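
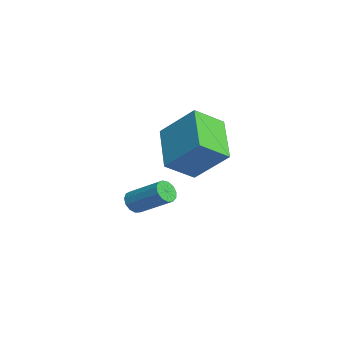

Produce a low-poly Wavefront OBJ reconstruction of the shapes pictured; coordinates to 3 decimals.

v 4.047 1.398 0.791
v 2.346 1.477 1.762
v 3.678 2.47 0.058
v 1.978 2.549 1.029
v 4.782 2.471 1.991
v 3.082 2.55 2.962
v 4.414 3.543 1.258
v 2.713 3.622 2.229
v 0.579 0.788 -2.337
v 0.756 0.991 -2.77
v 1.599 2.035 -1.936
v 1.421 1.832 -1.503
v 0.516 1.134 -2.706
v 1.358 2.178 -1.872
v 0.295 1.167 -2.525
v 1.137 2.212 -1.691
v 0.164 1.08 -2.285
v 1.007 2.125 -1.45
v 0.165 0.9 -2.061
v 1.008 1.945 -1.226
v 0.298 0.685 -1.924
v 1.14 1.729 -1.09
v 0.519 0.502 -1.919
v 1.362 1.546 -1.085
v 0.76 0.41 -2.047
v 1.602 1.454 -1.212
v 0.943 0.438 -2.267
v 1.785 1.482 -1.432
v 1.01 0.577 -2.509
v 1.853 1.621 -1.674
v 0.941 0.783 -2.697
v 1.783 1.827 -1.862
f 2 4 1
f 5 2 1
f 1 4 3
f 3 5 1
f 2 8 4
f 6 2 5
f 6 8 2
f 4 8 3
f 7 5 3
f 3 8 7
f 7 6 5
f 8 6 7
f 10 9 13
f 10 13 11
f 11 13 14
f 11 14 12
f 13 9 15
f 13 15 14
f 14 15 16
f 14 16 12
f 15 9 17
f 15 17 16
f 16 17 18
f 16 18 12
f 17 9 19
f 17 19 18
f 18 19 20
f 18 20 12
f 19 9 21
f 19 21 20
f 20 21 22
f 20 22 12
f 21 9 23
f 21 23 22
f 22 23 24
f 22 24 12
f 23 9 25
f 23 25 24
f 24 25 26
f 24 26 12
f 25 9 27
f 25 27 26
f 26 27 28
f 26 28 12
f 27 9 29
f 27 29 28
f 28 29 30
f 28 30 12
f 29 9 31
f 29 31 30
f 30 31 32
f 30 32 12
f 31 9 10
f 31 10 32
f 32 10 11
f 32 11 12



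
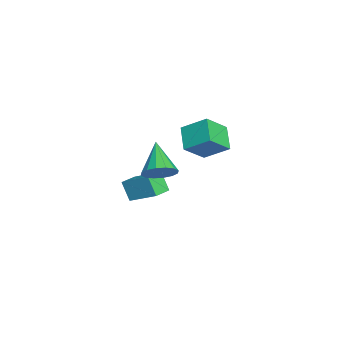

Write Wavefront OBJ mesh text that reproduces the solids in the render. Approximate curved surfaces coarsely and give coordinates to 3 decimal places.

v -4.181 -0.501 0.015
v -3.782 0.824 0.951
v -2.849 -0.352 -0.763
v -2.45 0.973 0.172
v -3.39 -1.553 1.168
v -2.991 -0.228 2.103
v -2.058 -1.404 0.389
v -1.659 -0.079 1.325
v -0.665 -4.146 -2.561
v -1.19 -4.558 -1.516
v -1.537 -3.501 -2.745
v -2.062 -3.913 -1.7
v 0.142 -2.787 -1.62
v -0.383 -3.199 -0.575
v -0.73 -2.142 -1.804
v -1.255 -2.554 -0.759
v 3.626 -2.571 2.484
v 4.119 -2.266 3.198
v 2.054 -2.769 3.656
v 3.927 -1.875 3.005
v 3.653 -1.671 2.673
v 3.373 -1.709 2.29
v 3.16 -1.977 1.959
v 3.072 -2.405 1.769
v 3.133 -2.877 1.771
v 3.325 -3.268 1.964
v 3.599 -3.472 2.296
v 3.879 -3.434 2.679
v 4.092 -3.166 3.01
v 4.18 -2.738 3.2
f 2 4 1
f 5 2 1
f 1 4 3
f 3 5 1
f 2 8 4
f 6 2 5
f 6 8 2
f 4 8 3
f 7 5 3
f 3 8 7
f 7 6 5
f 8 6 7
f 10 12 9
f 13 10 9
f 9 12 11
f 11 13 9
f 10 16 12
f 14 10 13
f 14 16 10
f 12 16 11
f 15 13 11
f 11 16 15
f 15 14 13
f 16 14 15
f 18 17 20
f 18 20 19
f 20 17 21
f 20 21 19
f 21 17 22
f 21 22 19
f 22 17 23
f 22 23 19
f 23 17 24
f 23 24 19
f 24 17 25
f 24 25 19
f 25 17 26
f 25 26 19
f 26 17 27
f 26 27 19
f 27 17 28
f 27 28 19
f 28 17 29
f 28 29 19
f 29 17 30
f 29 30 19
f 30 17 18
f 30 18 19



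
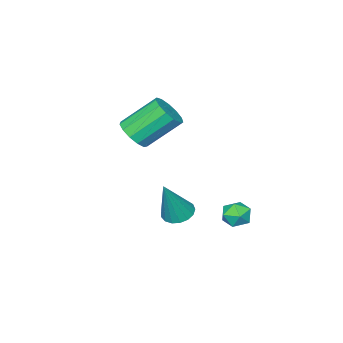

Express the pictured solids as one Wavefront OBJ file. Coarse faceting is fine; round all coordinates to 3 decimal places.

v 2.88 2.434 -1.862
v 3.453 2.675 -2.136
v 3.72 2.486 -0.058
v 3.283 2.943 -2.064
v 3.019 3.094 -1.946
v 2.724 3.093 -1.808
v 2.465 2.942 -1.683
v 2.301 2.674 -1.599
v 2.269 2.351 -1.575
v 2.377 2.047 -1.616
v 2.601 1.831 -1.714
v 2.888 1.754 -1.846
v 3.174 1.832 -1.981
v 3.392 2.048 -2.089
v 3.493 2.352 -2.145
v -0.519 3.057 -3.255
v -0.003 3.514 -3.337
v 0.203 2.326 -2.803
v 0.719 2.783 -2.885
v 0.217 2.905 -2.421
v -0.229 3.357 -2.7
v 0.429 2.483 -3.44
v -0.017 2.935 -3.719
v 0.582 3.16 -3.452
v 0.452 3.42 -2.822
v -0.252 2.42 -3.318
v -0.382 2.68 -2.688
v 2.213 -0.607 0.918
v 2.618 -0.949 1.518
v 1.511 -0.074 2.762
v 1.107 0.267 2.162
v 2.826 -0.559 1.43
v 1.72 0.316 2.673
v 2.84 -0.185 1.179
v 1.734 0.69 2.422
v 2.655 0.055 0.846
v 1.549 0.93 2.089
v 2.33 0.085 0.535
v 1.224 0.96 1.778
v 1.967 -0.105 0.346
v 0.861 0.77 1.59
v 1.683 -0.455 0.339
v 0.577 0.42 1.582
v 1.567 -0.853 0.516
v 0.461 0.022 1.759
v 1.656 -1.173 0.82
v 0.55 -0.298 2.064
v 1.922 -1.314 1.156
v 0.816 -0.439 2.399
v 2.28 -1.23 1.416
v 1.174 -0.355 2.659
f 2 1 4
f 2 4 3
f 4 1 5
f 4 5 3
f 5 1 6
f 5 6 3
f 6 1 7
f 6 7 3
f 7 1 8
f 7 8 3
f 8 1 9
f 8 9 3
f 9 1 10
f 9 10 3
f 10 1 11
f 10 11 3
f 11 1 12
f 11 12 3
f 12 1 13
f 12 13 3
f 13 1 14
f 13 14 3
f 14 1 15
f 14 15 3
f 15 1 2
f 15 2 3
f 16 27 21
f 16 21 17
f 16 17 23
f 16 23 26
f 16 26 27
f 17 21 25
f 21 27 20
f 27 26 18
f 26 23 22
f 23 17 24
f 19 25 20
f 19 20 18
f 19 18 22
f 19 22 24
f 19 24 25
f 20 25 21
f 18 20 27
f 22 18 26
f 24 22 23
f 25 24 17
f 29 28 32
f 29 32 30
f 30 32 33
f 30 33 31
f 32 28 34
f 32 34 33
f 33 34 35
f 33 35 31
f 34 28 36
f 34 36 35
f 35 36 37
f 35 37 31
f 36 28 38
f 36 38 37
f 37 38 39
f 37 39 31
f 38 28 40
f 38 40 39
f 39 40 41
f 39 41 31
f 40 28 42
f 40 42 41
f 41 42 43
f 41 43 31
f 42 28 44
f 42 44 43
f 43 44 45
f 43 45 31
f 44 28 46
f 44 46 45
f 45 46 47
f 45 47 31
f 46 28 48
f 46 48 47
f 47 48 49
f 47 49 31
f 48 28 50
f 48 50 49
f 49 50 51
f 49 51 31
f 50 28 29
f 50 29 51
f 51 29 30
f 51 30 31



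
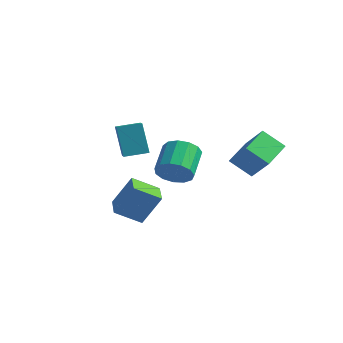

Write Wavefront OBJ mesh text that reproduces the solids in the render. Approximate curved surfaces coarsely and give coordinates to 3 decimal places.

v 0.065 -2.05 -2.357
v -0.912 -3.09 -1.528
v -0.949 -1.044 -2.29
v -1.926 -2.084 -1.462
v 0.826 -1.396 -0.638
v -0.151 -2.436 0.19
v -0.188 -0.39 -0.572
v -1.165 -1.43 0.257
v 3.412 -3.511 2.704
v 4.006 -3.717 3.469
v 3.342 -2.314 4.361
v 2.748 -2.109 3.596
v 4.291 -3.371 3.137
v 3.627 -1.968 4.029
v 4.297 -3.069 2.668
v 3.633 -1.667 3.56
v 4.022 -2.908 2.21
v 3.358 -1.506 3.102
v 3.553 -2.939 1.909
v 2.89 -1.536 2.801
v 3.04 -3.151 1.86
v 2.376 -1.748 2.752
v 2.644 -3.478 2.08
v 1.981 -2.075 2.972
v 2.492 -3.815 2.497
v 1.829 -2.412 3.389
v 2.633 -4.056 2.98
v 1.969 -2.653 3.873
v 3.02 -4.124 3.376
v 2.356 -2.721 4.268
v 3.532 -3.998 3.558
v 2.868 -2.595 4.45
v -2.995 -0.098 0.87
v -3.694 0.151 2.695
v -2.125 0.915 1.065
v -2.824 1.164 2.89
v -2.216 -0.844 1.27
v -2.915 -0.595 3.095
v -1.346 0.169 1.465
v -2.045 0.418 3.29
v 3.578 2.4 0.429
v 2.479 1.912 1.375
v 3.281 4.168 0.997
v 2.182 3.679 1.943
v 4.818 2.181 1.757
v 3.719 1.692 2.703
v 4.521 3.948 2.325
v 3.422 3.46 3.271
f 2 4 1
f 5 2 1
f 1 4 3
f 3 5 1
f 2 8 4
f 6 2 5
f 6 8 2
f 4 8 3
f 7 5 3
f 3 8 7
f 7 6 5
f 8 6 7
f 10 9 13
f 10 13 11
f 11 13 14
f 11 14 12
f 13 9 15
f 13 15 14
f 14 15 16
f 14 16 12
f 15 9 17
f 15 17 16
f 16 17 18
f 16 18 12
f 17 9 19
f 17 19 18
f 18 19 20
f 18 20 12
f 19 9 21
f 19 21 20
f 20 21 22
f 20 22 12
f 21 9 23
f 21 23 22
f 22 23 24
f 22 24 12
f 23 9 25
f 23 25 24
f 24 25 26
f 24 26 12
f 25 9 27
f 25 27 26
f 26 27 28
f 26 28 12
f 27 9 29
f 27 29 28
f 28 29 30
f 28 30 12
f 29 9 31
f 29 31 30
f 30 31 32
f 30 32 12
f 31 9 10
f 31 10 32
f 32 10 11
f 32 11 12
f 34 36 33
f 37 34 33
f 33 36 35
f 35 37 33
f 34 40 36
f 38 34 37
f 38 40 34
f 36 40 35
f 39 37 35
f 35 40 39
f 39 38 37
f 40 38 39
f 42 44 41
f 45 42 41
f 41 44 43
f 43 45 41
f 42 48 44
f 46 42 45
f 46 48 42
f 44 48 43
f 47 45 43
f 43 48 47
f 47 46 45
f 48 46 47



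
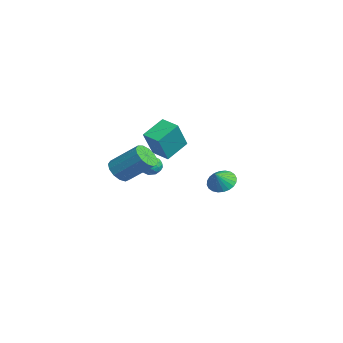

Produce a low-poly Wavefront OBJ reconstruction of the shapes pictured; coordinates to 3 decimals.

v -3.933 4.113 -2.621
v -3.071 4.378 -3.005
v -3.347 3.547 -1.699
v -3.145 4.675 -2.776
v -3.338 4.886 -2.524
v -3.623 4.98 -2.286
v -3.954 4.942 -2.099
v -4.282 4.777 -1.991
v -4.557 4.512 -1.98
v -4.737 4.186 -2.066
v -4.794 3.848 -2.237
v -4.72 3.551 -2.466
v -4.527 3.34 -2.719
v -4.242 3.246 -2.957
v -3.911 3.284 -3.143
v -3.583 3.448 -3.251
v -3.308 3.714 -3.262
v -3.128 4.04 -3.176
v 2.268 -0.996 1.522
v 2.808 -1.49 1.438
v 1.552 -1.85 1.942
v 2.092 -2.344 1.858
v 2.148 -1.821 2.373
v 2.591 -1.293 2.113
v 1.769 -2.047 1.267
v 2.212 -1.519 1.007
v 2.499 -2.139 1.28
v 2.734 -1.999 1.964
v 1.626 -1.341 1.416
v 1.861 -1.201 2.1
v 2.601 -1.168 1.443
v 1.759 -2.172 1.937
v 1.792 -1.864 2.239
v 2.109 -2.155 2.19
v 2.473 -1.052 1.84
v 2.79 -1.342 1.791
v 2.403 -1.537 2.34
v 1.57 -1.998 1.589
v 1.887 -2.288 1.54
v 2.251 -1.185 1.19
v 2.568 -1.476 1.141
v 1.957 -1.803 1.04
v 2.737 -1.84 1.301
v 2.316 -2.342 1.548
v 2.126 -2.168 1.201
v 2.386 -1.857 1.048
v 2.874 -1.758 1.703
v 2.453 -2.26 1.95
v 2.487 -1.952 2.252
v 2.747 -1.642 2.1
v 2.693 -2.139 1.61
v 1.907 -1.08 1.43
v 1.486 -1.582 1.677
v 1.613 -1.698 1.28
v 1.873 -1.388 1.128
v 2.044 -0.998 1.832
v 1.623 -1.5 2.079
v 1.974 -1.483 2.332
v 2.234 -1.172 2.179
v 1.667 -1.201 1.77
v -0.24 -1.03 1.736
v 0.614 -1.788 3.57
v -0.943 0.288 2.608
v -0.09 -0.47 4.442
v 0.79 -0.35 1.538
v 1.643 -1.108 3.372
v 0.086 0.968 2.41
v 0.94 0.21 4.244
v 3.406 -3.763 1.95
v 3.99 -3.513 1.342
v 4.839 -2.088 2.741
v 4.254 -2.337 3.35
v 3.594 -3.22 1.284
v 4.443 -1.795 2.683
v 3.138 -3.1 1.437
v 3.987 -1.674 2.836
v 2.767 -3.19 1.754
v 3.616 -1.764 3.153
v 2.599 -3.462 2.133
v 3.448 -2.036 3.532
v 2.687 -3.829 2.454
v 3.536 -2.404 3.853
v 3.003 -4.175 2.615
v 3.852 -2.75 4.014
v 3.447 -4.391 2.565
v 4.296 -2.966 3.964
v 3.878 -4.407 2.32
v 4.726 -2.981 3.719
v 4.159 -4.218 1.958
v 5.007 -2.793 3.357
v 4.201 -3.885 1.593
v 5.049 -2.46 2.992
f 2 1 4
f 2 4 3
f 4 1 5
f 4 5 3
f 5 1 6
f 5 6 3
f 6 1 7
f 6 7 3
f 7 1 8
f 7 8 3
f 8 1 9
f 8 9 3
f 9 1 10
f 9 10 3
f 10 1 11
f 10 11 3
f 11 1 12
f 11 12 3
f 12 1 13
f 12 13 3
f 13 1 14
f 13 14 3
f 14 1 15
f 14 15 3
f 15 1 16
f 15 16 3
f 16 1 17
f 16 17 3
f 17 1 18
f 17 18 3
f 18 1 2
f 18 2 3
f 19 56 35
f 56 30 59
f 35 59 24
f 56 59 35
f 19 35 31
f 35 24 36
f 31 36 20
f 35 36 31
f 19 31 40
f 31 20 41
f 40 41 26
f 31 41 40
f 19 40 52
f 40 26 55
f 52 55 29
f 40 55 52
f 19 52 56
f 52 29 60
f 56 60 30
f 52 60 56
f 20 36 47
f 36 24 50
f 47 50 28
f 36 50 47
f 24 59 37
f 59 30 58
f 37 58 23
f 59 58 37
f 30 60 57
f 60 29 53
f 57 53 21
f 60 53 57
f 29 55 54
f 55 26 42
f 54 42 25
f 55 42 54
f 26 41 46
f 41 20 43
f 46 43 27
f 41 43 46
f 22 48 34
f 48 28 49
f 34 49 23
f 48 49 34
f 22 34 32
f 34 23 33
f 32 33 21
f 34 33 32
f 22 32 39
f 32 21 38
f 39 38 25
f 32 38 39
f 22 39 44
f 39 25 45
f 44 45 27
f 39 45 44
f 22 44 48
f 44 27 51
f 48 51 28
f 44 51 48
f 23 49 37
f 49 28 50
f 37 50 24
f 49 50 37
f 21 33 57
f 33 23 58
f 57 58 30
f 33 58 57
f 25 38 54
f 38 21 53
f 54 53 29
f 38 53 54
f 27 45 46
f 45 25 42
f 46 42 26
f 45 42 46
f 28 51 47
f 51 27 43
f 47 43 20
f 51 43 47
f 62 64 61
f 65 62 61
f 61 64 63
f 63 65 61
f 62 68 64
f 66 62 65
f 66 68 62
f 64 68 63
f 67 65 63
f 63 68 67
f 67 66 65
f 68 66 67
f 70 69 73
f 70 73 71
f 71 73 74
f 71 74 72
f 73 69 75
f 73 75 74
f 74 75 76
f 74 76 72
f 75 69 77
f 75 77 76
f 76 77 78
f 76 78 72
f 77 69 79
f 77 79 78
f 78 79 80
f 78 80 72
f 79 69 81
f 79 81 80
f 80 81 82
f 80 82 72
f 81 69 83
f 81 83 82
f 82 83 84
f 82 84 72
f 83 69 85
f 83 85 84
f 84 85 86
f 84 86 72
f 85 69 87
f 85 87 86
f 86 87 88
f 86 88 72
f 87 69 89
f 87 89 88
f 88 89 90
f 88 90 72
f 89 69 91
f 89 91 90
f 90 91 92
f 90 92 72
f 91 69 70
f 91 70 92
f 92 70 71
f 92 71 72



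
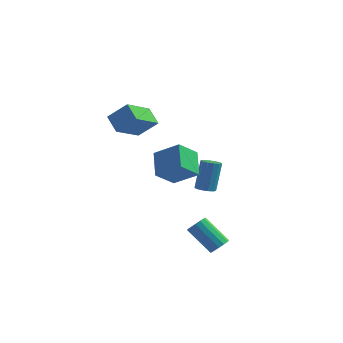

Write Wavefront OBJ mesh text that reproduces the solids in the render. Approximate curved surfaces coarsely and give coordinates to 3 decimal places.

v 0.711 2.998 -1.788
v 1.46 2.861 -2.189
v 1.329 3.222 -0.712
v 1.273 3.492 -2.213
v 0.757 3.833 -1.988
v 0.215 3.686 -1.646
v -0.037 3.135 -1.387
v 0.15 2.504 -1.363
v 0.666 2.163 -1.588
v 1.208 2.311 -1.93
v -1.302 0.909 1.709
v -1.985 -0.84 2.798
v -2.089 1.639 2.388
v -2.772 -0.11 3.477
v -0.188 1.13 2.763
v -0.871 -0.619 3.852
v -0.975 1.86 3.442
v -1.658 0.111 4.531
v 4.515 -2.401 -4.359
v 4.948 -2.097 -3.964
v 3.478 -1.735 -2.627
v 3.045 -2.039 -3.021
v 4.825 -1.851 -4.167
v 3.355 -1.489 -2.829
v 4.618 -1.752 -4.42
v 3.148 -1.39 -3.083
v 4.384 -1.827 -4.658
v 2.914 -1.466 -3.32
v 4.185 -2.056 -4.815
v 2.715 -1.694 -3.477
v 4.074 -2.377 -4.849
v 2.604 -2.016 -3.512
v 4.082 -2.705 -4.753
v 2.612 -2.343 -3.416
v 4.205 -2.951 -4.551
v 2.735 -2.589 -3.213
v 4.412 -3.05 -4.297
v 2.942 -2.688 -2.96
v 4.646 -2.974 -4.06
v 3.176 -2.613 -2.722
v 4.845 -2.746 -3.903
v 3.375 -2.384 -2.565
v 4.956 -2.424 -3.868
v 3.486 -2.063 -2.531
v 3.113 -0.611 -1.05
v 3.664 -0.841 -0.99
v 3.778 -0.099 0.81
v 3.227 0.131 0.75
v 3.697 -0.5 -1.133
v 3.811 0.242 0.667
v 3.507 -0.202 -1.244
v 3.62 0.54 0.556
v 3.166 -0.06 -1.281
v 3.28 0.682 0.519
v 2.805 -0.128 -1.229
v 2.919 0.614 0.57
v 2.562 -0.381 -1.11
v 2.676 0.361 0.69
v 2.529 -0.722 -0.967
v 2.643 0.02 0.833
v 2.72 -1.02 -0.856
v 2.833 -0.278 0.944
v 3.06 -1.162 -0.819
v 3.174 -0.42 0.981
v 3.421 -1.094 -0.87
v 3.535 -0.352 0.929
v 2.452 -2.94 1.888
v 1.905 -1.586 2.815
v 0.972 -2.874 0.919
v 0.426 -1.519 1.846
v 3.174 -1.941 0.854
v 2.628 -0.586 1.781
v 1.695 -1.874 -0.115
v 1.148 -0.52 0.812
f 2 1 4
f 2 4 3
f 4 1 5
f 4 5 3
f 5 1 6
f 5 6 3
f 6 1 7
f 6 7 3
f 7 1 8
f 7 8 3
f 8 1 9
f 8 9 3
f 9 1 10
f 9 10 3
f 10 1 2
f 10 2 3
f 12 14 11
f 15 12 11
f 11 14 13
f 13 15 11
f 12 18 14
f 16 12 15
f 16 18 12
f 14 18 13
f 17 15 13
f 13 18 17
f 17 16 15
f 18 16 17
f 20 19 23
f 20 23 21
f 21 23 24
f 21 24 22
f 23 19 25
f 23 25 24
f 24 25 26
f 24 26 22
f 25 19 27
f 25 27 26
f 26 27 28
f 26 28 22
f 27 19 29
f 27 29 28
f 28 29 30
f 28 30 22
f 29 19 31
f 29 31 30
f 30 31 32
f 30 32 22
f 31 19 33
f 31 33 32
f 32 33 34
f 32 34 22
f 33 19 35
f 33 35 34
f 34 35 36
f 34 36 22
f 35 19 37
f 35 37 36
f 36 37 38
f 36 38 22
f 37 19 39
f 37 39 38
f 38 39 40
f 38 40 22
f 39 19 41
f 39 41 40
f 40 41 42
f 40 42 22
f 41 19 43
f 41 43 42
f 42 43 44
f 42 44 22
f 43 19 20
f 43 20 44
f 44 20 21
f 44 21 22
f 46 45 49
f 46 49 47
f 47 49 50
f 47 50 48
f 49 45 51
f 49 51 50
f 50 51 52
f 50 52 48
f 51 45 53
f 51 53 52
f 52 53 54
f 52 54 48
f 53 45 55
f 53 55 54
f 54 55 56
f 54 56 48
f 55 45 57
f 55 57 56
f 56 57 58
f 56 58 48
f 57 45 59
f 57 59 58
f 58 59 60
f 58 60 48
f 59 45 61
f 59 61 60
f 60 61 62
f 60 62 48
f 61 45 63
f 61 63 62
f 62 63 64
f 62 64 48
f 63 45 65
f 63 65 64
f 64 65 66
f 64 66 48
f 65 45 46
f 65 46 66
f 66 46 47
f 66 47 48
f 68 70 67
f 71 68 67
f 67 70 69
f 69 71 67
f 68 74 70
f 72 68 71
f 72 74 68
f 70 74 69
f 73 71 69
f 69 74 73
f 73 72 71
f 74 72 73



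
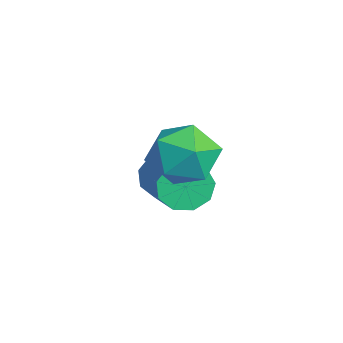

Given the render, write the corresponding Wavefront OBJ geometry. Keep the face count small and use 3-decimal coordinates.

v 1.916 -3.001 1.101
v 2.549 -2.953 0.198
v 2.851 -4.407 1.682
v 3.484 -4.359 0.779
v 3.552 -3.565 1.543
v 2.974 -2.696 1.184
v 2.426 -4.664 0.696
v 1.848 -3.795 0.337
v 2.865 -3.981 -0.052
v 3.56 -3.302 0.471
v 1.84 -4.058 1.409
v 2.535 -3.379 1.932
v -0.282 -3.459 -1.808
v 0.003 -3.874 -2.48
v 1.927 -3.776 -1.725
v 1.642 -3.361 -1.052
v 0.013 -3.308 -2.58
v 1.938 -3.21 -1.824
v -0.115 -2.813 -2.318
v 1.81 -2.715 -1.562
v -0.321 -2.62 -1.818
v 1.604 -2.522 -1.062
v -0.509 -2.819 -1.313
v 1.415 -2.722 -0.557
v -0.591 -3.318 -1.039
v 1.333 -3.221 -0.284
v -0.529 -3.883 -1.126
v 1.396 -3.785 -0.37
v -0.351 -4.249 -1.531
v 1.574 -4.151 -0.776
v -0.141 -4.246 -2.066
v 1.784 -4.148 -1.311
f 1 12 6
f 1 6 2
f 1 2 8
f 1 8 11
f 1 11 12
f 2 6 10
f 6 12 5
f 12 11 3
f 11 8 7
f 8 2 9
f 4 10 5
f 4 5 3
f 4 3 7
f 4 7 9
f 4 9 10
f 5 10 6
f 3 5 12
f 7 3 11
f 9 7 8
f 10 9 2
f 14 13 17
f 14 17 15
f 15 17 18
f 15 18 16
f 17 13 19
f 17 19 18
f 18 19 20
f 18 20 16
f 19 13 21
f 19 21 20
f 20 21 22
f 20 22 16
f 21 13 23
f 21 23 22
f 22 23 24
f 22 24 16
f 23 13 25
f 23 25 24
f 24 25 26
f 24 26 16
f 25 13 27
f 25 27 26
f 26 27 28
f 26 28 16
f 27 13 29
f 27 29 28
f 28 29 30
f 28 30 16
f 29 13 31
f 29 31 30
f 30 31 32
f 30 32 16
f 31 13 14
f 31 14 32
f 32 14 15
f 32 15 16



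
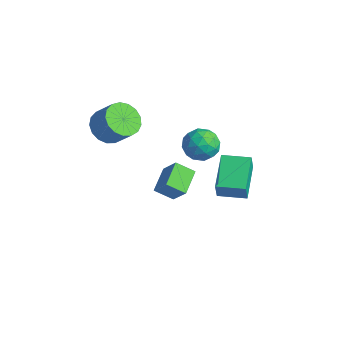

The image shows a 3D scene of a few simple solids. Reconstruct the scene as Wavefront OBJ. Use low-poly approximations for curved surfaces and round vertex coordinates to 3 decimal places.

v 3.739 0.711 0.1
v 3.998 0.406 1.167
v 2.386 2.047 0.811
v 2.645 1.741 1.878
v 4.775 1.739 0.142
v 5.034 1.433 1.209
v 3.422 3.074 0.853
v 3.681 2.769 1.92
v -2.282 -1.517 2.162
v -1.632 -1.121 1.468
v -0.688 -0.787 2.544
v -1.338 -1.183 3.238
v -1.914 -0.739 1.597
v -0.97 -0.404 2.673
v -2.281 -0.534 1.855
v -1.337 -0.199 2.931
v -2.648 -0.555 2.184
v -1.704 -0.22 3.26
v -2.931 -0.796 2.507
v -1.987 -0.461 3.583
v -3.066 -1.203 2.752
v -2.122 -0.868 3.828
v -3.021 -1.681 2.861
v -2.076 -1.347 3.937
v -2.806 -2.122 2.81
v -1.862 -1.788 3.886
v -2.472 -2.425 2.611
v -1.528 -2.09 3.687
v -2.094 -2.519 2.309
v -1.15 -2.185 3.385
v -1.759 -2.384 1.973
v -0.815 -2.05 3.049
v -1.544 -2.051 1.681
v -0.6 -1.716 2.756
v -1.498 -1.595 1.498
v -0.554 -1.26 2.574
v -0.517 -0.017 -2.329
v -1.331 1.127 -1.802
v 0.12 0.719 -2.943
v -0.694 1.863 -2.415
v 0.374 0.117 -1.245
v -0.44 1.261 -0.717
v 1.011 0.853 -1.858
v 0.197 1.997 -1.331
v 1.072 2.453 1.387
v 1.993 2.092 1.523
v 0.447 1.068 1.937
v 1.368 0.707 2.073
v 1.032 1.449 2.652
v 1.418 2.305 2.312
v 1.022 0.855 1.148
v 1.408 1.711 0.808
v 1.962 1.104 1.376
v 1.968 1.471 2.305
v 0.472 1.689 1.155
v 0.478 2.056 2.084
v 1.587 2.394 1.406
v 0.853 0.766 2.054
v 0.655 1.202 2.394
v 1.196 0.989 2.474
v 1.25 2.519 1.87
v 1.791 2.307 1.95
v 1.226 1.929 2.614
v 0.649 0.853 1.51
v 1.19 0.641 1.59
v 1.244 2.171 0.986
v 1.785 1.958 1.066
v 1.214 1.231 0.846
v 2.111 1.601 1.4
v 1.743 0.787 1.724
v 1.54 0.875 1.18
v 1.767 1.378 0.98
v 2.114 1.817 1.946
v 1.747 1.003 2.27
v 1.549 1.439 2.61
v 1.776 1.942 2.41
v 2.096 1.236 1.86
v 0.693 2.157 1.19
v 0.326 1.343 1.514
v 0.664 1.218 1.05
v 0.891 1.721 0.85
v 0.697 2.373 1.736
v 0.329 1.559 2.06
v 0.673 1.782 2.48
v 0.9 2.285 2.28
v 0.344 1.924 1.6
f 2 4 1
f 5 2 1
f 1 4 3
f 3 5 1
f 2 8 4
f 6 2 5
f 6 8 2
f 4 8 3
f 7 5 3
f 3 8 7
f 7 6 5
f 8 6 7
f 10 9 13
f 10 13 11
f 11 13 14
f 11 14 12
f 13 9 15
f 13 15 14
f 14 15 16
f 14 16 12
f 15 9 17
f 15 17 16
f 16 17 18
f 16 18 12
f 17 9 19
f 17 19 18
f 18 19 20
f 18 20 12
f 19 9 21
f 19 21 20
f 20 21 22
f 20 22 12
f 21 9 23
f 21 23 22
f 22 23 24
f 22 24 12
f 23 9 25
f 23 25 24
f 24 25 26
f 24 26 12
f 25 9 27
f 25 27 26
f 26 27 28
f 26 28 12
f 27 9 29
f 27 29 28
f 28 29 30
f 28 30 12
f 29 9 31
f 29 31 30
f 30 31 32
f 30 32 12
f 31 9 33
f 31 33 32
f 32 33 34
f 32 34 12
f 33 9 35
f 33 35 34
f 34 35 36
f 34 36 12
f 35 9 10
f 35 10 36
f 36 10 11
f 36 11 12
f 38 40 37
f 41 38 37
f 37 40 39
f 39 41 37
f 38 44 40
f 42 38 41
f 42 44 38
f 40 44 39
f 43 41 39
f 39 44 43
f 43 42 41
f 44 42 43
f 45 82 61
f 82 56 85
f 61 85 50
f 82 85 61
f 45 61 57
f 61 50 62
f 57 62 46
f 61 62 57
f 45 57 66
f 57 46 67
f 66 67 52
f 57 67 66
f 45 66 78
f 66 52 81
f 78 81 55
f 66 81 78
f 45 78 82
f 78 55 86
f 82 86 56
f 78 86 82
f 46 62 73
f 62 50 76
f 73 76 54
f 62 76 73
f 50 85 63
f 85 56 84
f 63 84 49
f 85 84 63
f 56 86 83
f 86 55 79
f 83 79 47
f 86 79 83
f 55 81 80
f 81 52 68
f 80 68 51
f 81 68 80
f 52 67 72
f 67 46 69
f 72 69 53
f 67 69 72
f 48 74 60
f 74 54 75
f 60 75 49
f 74 75 60
f 48 60 58
f 60 49 59
f 58 59 47
f 60 59 58
f 48 58 65
f 58 47 64
f 65 64 51
f 58 64 65
f 48 65 70
f 65 51 71
f 70 71 53
f 65 71 70
f 48 70 74
f 70 53 77
f 74 77 54
f 70 77 74
f 49 75 63
f 75 54 76
f 63 76 50
f 75 76 63
f 47 59 83
f 59 49 84
f 83 84 56
f 59 84 83
f 51 64 80
f 64 47 79
f 80 79 55
f 64 79 80
f 53 71 72
f 71 51 68
f 72 68 52
f 71 68 72
f 54 77 73
f 77 53 69
f 73 69 46
f 77 69 73



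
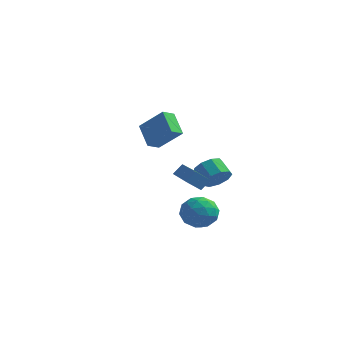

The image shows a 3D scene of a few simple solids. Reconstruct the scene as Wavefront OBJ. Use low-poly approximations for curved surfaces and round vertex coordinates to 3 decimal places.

v 0.651 2.985 -1.525
v 1.217 3.646 -1.295
v 0.395 4.117 -0.626
v -0.171 3.455 -0.855
v 0.899 3.806 -1.798
v 0.077 4.276 -1.128
v 0.465 3.581 -2.172
v -0.357 4.052 -1.503
v 0.118 3.078 -2.244
v -0.704 3.549 -1.575
v 0.021 2.531 -1.979
v -0.801 3.001 -1.31
v 0.218 2.196 -1.502
v -0.604 2.667 -0.832
v 0.618 2.23 -1.035
v -0.204 2.701 -0.365
v 1.033 2.618 -0.797
v 0.211 3.088 -0.128
v 1.27 3.177 -0.9
v 0.448 3.647 -0.231
v -0.584 1.819 -1.599
v -1.135 1.187 -0.827
v -0.253 2.275 -0.989
v -0.804 1.642 -0.217
v 0.764 0.738 -1.523
v 0.213 0.105 -0.751
v 1.095 1.193 -0.913
v 0.544 0.561 -0.141
v -3.373 2.504 0.465
v -4.338 3.335 1.53
v -3.08 3.291 0.115
v -4.045 4.123 1.18
v -1.915 2.537 1.76
v -2.88 3.369 2.825
v -1.622 3.325 1.41
v -2.587 4.156 2.475
v 3.205 -3.008 -1.943
v 3.786 -3.593 -1.258
v 1.754 -3.487 -1.122
v 2.335 -4.072 -0.437
v 2.393 -3.002 -0.41
v 3.29 -2.706 -0.918
v 2.25 -4.374 -1.462
v 3.147 -4.078 -1.97
v 3.196 -4.438 -0.961
v 3.284 -3.59 -0.311
v 2.256 -3.49 -2.069
v 2.344 -2.642 -1.419
v 3.623 -3.258 -1.673
v 1.917 -3.822 -0.707
v 1.951 -3.192 -0.691
v 2.293 -3.537 -0.289
v 3.331 -2.737 -1.473
v 3.673 -3.081 -1.07
v 2.854 -2.733 -0.572
v 1.867 -3.999 -1.31
v 2.209 -4.343 -0.907
v 3.247 -3.543 -2.091
v 3.589 -3.888 -1.689
v 2.686 -4.347 -1.808
v 3.618 -4.099 -1.095
v 2.765 -4.381 -0.612
v 2.715 -4.558 -1.215
v 3.242 -4.384 -1.514
v 3.67 -3.6 -0.713
v 2.817 -3.882 -0.23
v 2.851 -3.253 -0.215
v 3.378 -3.079 -0.513
v 3.323 -4.097 -0.538
v 2.723 -3.198 -2.15
v 1.87 -3.48 -1.667
v 2.162 -4.001 -1.867
v 2.689 -3.827 -2.165
v 2.775 -2.699 -1.768
v 1.922 -2.981 -1.285
v 2.298 -2.696 -0.866
v 2.825 -2.522 -1.165
v 2.217 -2.983 -1.842
f 2 1 5
f 2 5 3
f 3 5 6
f 3 6 4
f 5 1 7
f 5 7 6
f 6 7 8
f 6 8 4
f 7 1 9
f 7 9 8
f 8 9 10
f 8 10 4
f 9 1 11
f 9 11 10
f 10 11 12
f 10 12 4
f 11 1 13
f 11 13 12
f 12 13 14
f 12 14 4
f 13 1 15
f 13 15 14
f 14 15 16
f 14 16 4
f 15 1 17
f 15 17 16
f 16 17 18
f 16 18 4
f 17 1 19
f 17 19 18
f 18 19 20
f 18 20 4
f 19 1 2
f 19 2 20
f 20 2 3
f 20 3 4
f 22 24 21
f 25 22 21
f 21 24 23
f 23 25 21
f 22 28 24
f 26 22 25
f 26 28 22
f 24 28 23
f 27 25 23
f 23 28 27
f 27 26 25
f 28 26 27
f 30 32 29
f 33 30 29
f 29 32 31
f 31 33 29
f 30 36 32
f 34 30 33
f 34 36 30
f 32 36 31
f 35 33 31
f 31 36 35
f 35 34 33
f 36 34 35
f 37 74 53
f 74 48 77
f 53 77 42
f 74 77 53
f 37 53 49
f 53 42 54
f 49 54 38
f 53 54 49
f 37 49 58
f 49 38 59
f 58 59 44
f 49 59 58
f 37 58 70
f 58 44 73
f 70 73 47
f 58 73 70
f 37 70 74
f 70 47 78
f 74 78 48
f 70 78 74
f 38 54 65
f 54 42 68
f 65 68 46
f 54 68 65
f 42 77 55
f 77 48 76
f 55 76 41
f 77 76 55
f 48 78 75
f 78 47 71
f 75 71 39
f 78 71 75
f 47 73 72
f 73 44 60
f 72 60 43
f 73 60 72
f 44 59 64
f 59 38 61
f 64 61 45
f 59 61 64
f 40 66 52
f 66 46 67
f 52 67 41
f 66 67 52
f 40 52 50
f 52 41 51
f 50 51 39
f 52 51 50
f 40 50 57
f 50 39 56
f 57 56 43
f 50 56 57
f 40 57 62
f 57 43 63
f 62 63 45
f 57 63 62
f 40 62 66
f 62 45 69
f 66 69 46
f 62 69 66
f 41 67 55
f 67 46 68
f 55 68 42
f 67 68 55
f 39 51 75
f 51 41 76
f 75 76 48
f 51 76 75
f 43 56 72
f 56 39 71
f 72 71 47
f 56 71 72
f 45 63 64
f 63 43 60
f 64 60 44
f 63 60 64
f 46 69 65
f 69 45 61
f 65 61 38
f 69 61 65



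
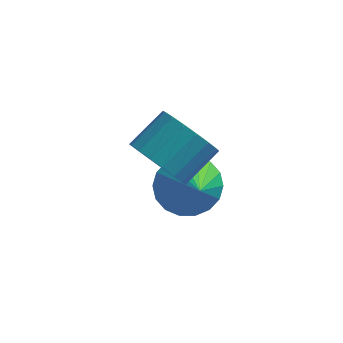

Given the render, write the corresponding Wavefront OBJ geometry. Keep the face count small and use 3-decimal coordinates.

v 3.619 -2.116 0.182
v 3.942 -2.629 -0.575
v 4.181 -3.144 1.118
v 4.274 -2.367 -0.488
v 4.476 -2.056 -0.268
v 4.509 -1.757 0.042
v 4.365 -1.528 0.379
v 4.074 -1.417 0.677
v 3.692 -1.443 0.877
v 3.296 -1.603 0.939
v 2.964 -1.864 0.852
v 2.761 -2.176 0.631
v 2.729 -2.475 0.322
v 2.872 -2.703 -0.015
v 3.164 -2.815 -0.313
v 3.546 -2.788 -0.513
v 3.118 -3.442 2.305
v 3.787 -3.405 1.632
v 4.451 -2.481 2.341
v 3.782 -2.518 3.015
v 3.511 -3.11 1.506
v 4.174 -2.187 2.216
v 3.157 -2.881 1.539
v 3.821 -1.958 2.249
v 2.796 -2.763 1.724
v 3.459 -1.84 2.433
v 2.498 -2.78 2.024
v 3.161 -1.856 2.733
v 2.323 -2.927 2.379
v 2.986 -2.004 3.088
v 2.306 -3.177 2.72
v 2.969 -2.253 3.429
v 2.449 -3.479 2.979
v 3.113 -2.555 3.688
v 2.726 -3.773 3.104
v 3.389 -2.85 3.814
v 3.079 -4.002 3.071
v 3.743 -3.079 3.781
v 3.441 -4.12 2.887
v 4.104 -3.197 3.596
v 3.739 -4.104 2.587
v 4.402 -3.18 3.296
v 3.914 -3.956 2.232
v 4.577 -3.033 2.941
v 3.931 -3.707 1.891
v 4.594 -2.783 2.6
f 2 1 4
f 2 4 3
f 4 1 5
f 4 5 3
f 5 1 6
f 5 6 3
f 6 1 7
f 6 7 3
f 7 1 8
f 7 8 3
f 8 1 9
f 8 9 3
f 9 1 10
f 9 10 3
f 10 1 11
f 10 11 3
f 11 1 12
f 11 12 3
f 12 1 13
f 12 13 3
f 13 1 14
f 13 14 3
f 14 1 15
f 14 15 3
f 15 1 16
f 15 16 3
f 16 1 2
f 16 2 3
f 18 17 21
f 18 21 19
f 19 21 22
f 19 22 20
f 21 17 23
f 21 23 22
f 22 23 24
f 22 24 20
f 23 17 25
f 23 25 24
f 24 25 26
f 24 26 20
f 25 17 27
f 25 27 26
f 26 27 28
f 26 28 20
f 27 17 29
f 27 29 28
f 28 29 30
f 28 30 20
f 29 17 31
f 29 31 30
f 30 31 32
f 30 32 20
f 31 17 33
f 31 33 32
f 32 33 34
f 32 34 20
f 33 17 35
f 33 35 34
f 34 35 36
f 34 36 20
f 35 17 37
f 35 37 36
f 36 37 38
f 36 38 20
f 37 17 39
f 37 39 38
f 38 39 40
f 38 40 20
f 39 17 41
f 39 41 40
f 40 41 42
f 40 42 20
f 41 17 43
f 41 43 42
f 42 43 44
f 42 44 20
f 43 17 45
f 43 45 44
f 44 45 46
f 44 46 20
f 45 17 18
f 45 18 46
f 46 18 19
f 46 19 20



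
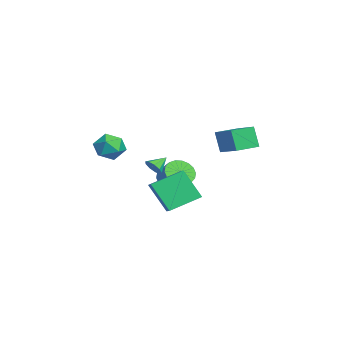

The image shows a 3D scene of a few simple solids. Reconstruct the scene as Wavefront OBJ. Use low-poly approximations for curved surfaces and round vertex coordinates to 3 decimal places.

v -4.236 -0.008 -4.151
v -3.534 -0.168 -4.83
v -2.641 0.268 -4.007
v -3.344 0.428 -3.329
v -3.658 0.246 -4.914
v -2.766 0.682 -4.091
v -3.898 0.609 -4.847
v -3.005 1.046 -4.025
v -4.204 0.851 -4.642
v -3.311 1.287 -3.82
v -4.517 0.922 -4.34
v -3.624 1.359 -3.518
v -4.775 0.809 -4.001
v -3.882 1.246 -3.179
v -4.925 0.534 -3.691
v -4.032 0.971 -2.869
v -4.939 0.152 -3.473
v -4.046 0.588 -2.65
v -4.814 -0.262 -3.389
v -3.922 0.174 -2.566
v -4.575 -0.626 -3.455
v -3.682 -0.189 -2.633
v -4.269 -0.867 -3.66
v -3.376 -0.431 -2.838
v -3.956 -0.939 -3.962
v -3.063 -0.502 -3.14
v -3.698 -0.826 -4.301
v -2.805 -0.389 -3.479
v -3.548 -0.551 -4.611
v -2.655 -0.114 -3.789
v -4.498 -3.13 -0.938
v -3.767 -2.678 -1.58
v -3.653 -4.642 -1.04
v -2.922 -4.19 -1.682
v -2.974 -3.909 -0.649
v -3.497 -2.975 -0.585
v -3.923 -4.345 -2.035
v -4.446 -3.411 -1.971
v -3.412 -3.429 -2.258
v -2.826 -3.16 -1.401
v -4.594 -4.16 -1.219
v -4.008 -3.891 -0.362
v -0.285 2.464 -0.702
v -0.718 2.195 0.687
v -0.947 3.809 -0.648
v -1.381 3.54 0.741
v 1.301 3.22 -0.061
v 0.867 2.951 1.328
v 0.638 4.565 -0.007
v 0.205 4.296 1.382
v 3.996 -1.557 -0.282
v 4.205 -1.816 0.229
v 3.524 -0.823 0.282
v 4.479 -1.533 0.09
v 4.527 -1.262 -0.223
v 4.326 -1.128 -0.564
v 3.972 -1.196 -0.773
v 3.628 -1.432 -0.753
v 3.457 -1.727 -0.512
v 3.538 -1.943 -0.164
v 3.834 -1.978 0.128
v 3.81 -1.683 -1.592
v 3.271 0.12 -0.805
v 2.923 -1.783 -1.972
v 2.384 0.021 -1.185
v 4.456 -0.721 -3.355
v 3.917 1.083 -2.568
v 3.569 -0.82 -3.735
v 3.03 0.983 -2.948
f 2 1 5
f 2 5 3
f 3 5 6
f 3 6 4
f 5 1 7
f 5 7 6
f 6 7 8
f 6 8 4
f 7 1 9
f 7 9 8
f 8 9 10
f 8 10 4
f 9 1 11
f 9 11 10
f 10 11 12
f 10 12 4
f 11 1 13
f 11 13 12
f 12 13 14
f 12 14 4
f 13 1 15
f 13 15 14
f 14 15 16
f 14 16 4
f 15 1 17
f 15 17 16
f 16 17 18
f 16 18 4
f 17 1 19
f 17 19 18
f 18 19 20
f 18 20 4
f 19 1 21
f 19 21 20
f 20 21 22
f 20 22 4
f 21 1 23
f 21 23 22
f 22 23 24
f 22 24 4
f 23 1 25
f 23 25 24
f 24 25 26
f 24 26 4
f 25 1 27
f 25 27 26
f 26 27 28
f 26 28 4
f 27 1 29
f 27 29 28
f 28 29 30
f 28 30 4
f 29 1 2
f 29 2 30
f 30 2 3
f 30 3 4
f 31 42 36
f 31 36 32
f 31 32 38
f 31 38 41
f 31 41 42
f 32 36 40
f 36 42 35
f 42 41 33
f 41 38 37
f 38 32 39
f 34 40 35
f 34 35 33
f 34 33 37
f 34 37 39
f 34 39 40
f 35 40 36
f 33 35 42
f 37 33 41
f 39 37 38
f 40 39 32
f 44 46 43
f 47 44 43
f 43 46 45
f 45 47 43
f 44 50 46
f 48 44 47
f 48 50 44
f 46 50 45
f 49 47 45
f 45 50 49
f 49 48 47
f 50 48 49
f 52 51 54
f 52 54 53
f 54 51 55
f 54 55 53
f 55 51 56
f 55 56 53
f 56 51 57
f 56 57 53
f 57 51 58
f 57 58 53
f 58 51 59
f 58 59 53
f 59 51 60
f 59 60 53
f 60 51 61
f 60 61 53
f 61 51 52
f 61 52 53
f 63 65 62
f 66 63 62
f 62 65 64
f 64 66 62
f 63 69 65
f 67 63 66
f 67 69 63
f 65 69 64
f 68 66 64
f 64 69 68
f 68 67 66
f 69 67 68



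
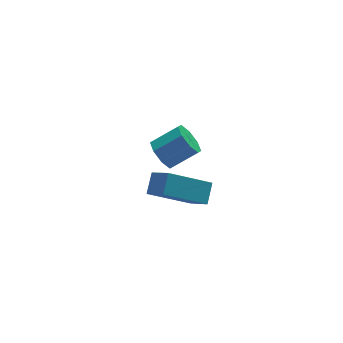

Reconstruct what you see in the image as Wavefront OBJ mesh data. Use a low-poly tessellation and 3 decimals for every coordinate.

v -0.561 1.243 -0.188
v -0.103 1.456 -0.834
v 1.098 1.29 -0.039
v 0.641 1.077 0.608
v -0.267 1.95 -0.483
v 0.934 1.783 0.312
v -0.603 2.029 0.041
v 0.598 1.863 0.836
v -0.914 1.648 0.431
v 0.287 1.482 1.226
v -1.018 1.03 0.459
v 0.183 0.864 1.254
v -0.854 0.537 0.108
v 0.347 0.37 0.903
v -0.518 0.457 -0.416
v 0.683 0.291 0.379
v -0.207 0.838 -0.806
v 0.994 0.672 -0.011
v -1.13 -4.742 2.808
v -2.819 -4.367 3.83
v -1.424 -3.771 1.964
v -3.114 -3.395 2.986
v -0.646 -4.105 3.374
v -2.336 -3.729 4.396
v -0.941 -3.133 2.53
v -2.63 -2.758 3.552
f 2 1 5
f 2 5 3
f 3 5 6
f 3 6 4
f 5 1 7
f 5 7 6
f 6 7 8
f 6 8 4
f 7 1 9
f 7 9 8
f 8 9 10
f 8 10 4
f 9 1 11
f 9 11 10
f 10 11 12
f 10 12 4
f 11 1 13
f 11 13 12
f 12 13 14
f 12 14 4
f 13 1 15
f 13 15 14
f 14 15 16
f 14 16 4
f 15 1 17
f 15 17 16
f 16 17 18
f 16 18 4
f 17 1 2
f 17 2 18
f 18 2 3
f 18 3 4
f 20 22 19
f 23 20 19
f 19 22 21
f 21 23 19
f 20 26 22
f 24 20 23
f 24 26 20
f 22 26 21
f 25 23 21
f 21 26 25
f 25 24 23
f 26 24 25



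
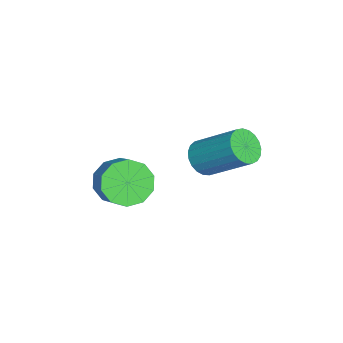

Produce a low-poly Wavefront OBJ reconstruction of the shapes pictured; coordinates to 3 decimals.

v -3.467 1.469 0.257
v -2.786 1.522 -0.141
v -2.133 3.084 1.185
v -2.813 3.031 1.583
v -2.976 1.738 -0.301
v -2.323 3.299 1.025
v -3.251 1.906 -0.364
v -2.597 3.468 0.961
v -3.563 2 -0.32
v -2.909 3.561 1.005
v -3.858 2.001 -0.177
v -3.205 3.563 1.149
v -4.086 1.911 0.042
v -3.432 3.472 1.368
v -4.206 1.744 0.298
v -3.553 3.305 1.624
v -4.199 1.53 0.547
v -3.546 3.091 1.873
v -4.065 1.305 0.746
v -3.412 2.866 2.071
v -3.828 1.109 0.86
v -3.175 2.67 2.186
v -3.528 0.975 0.87
v -2.875 2.536 2.196
v -3.218 0.926 0.774
v -2.564 2.488 2.1
v -2.95 0.972 0.589
v -2.297 2.533 1.914
v -2.772 1.103 0.346
v -2.119 2.665 1.672
v -2.714 1.298 0.088
v -2.061 2.86 1.414
v -2.86 -1.554 -0.834
v -2.247 -1.515 -1.649
v -1.308 -1.067 -0.921
v -1.92 -1.106 -0.106
v -2.546 -0.962 -1.603
v -1.607 -0.514 -0.875
v -2.965 -0.635 -1.264
v -2.026 -0.187 -0.536
v -3.344 -0.66 -0.76
v -2.405 -0.211 -0.032
v -3.537 -1.026 -0.285
v -2.598 -0.577 0.443
v -3.472 -1.593 -0.019
v -2.533 -1.145 0.709
v -3.173 -2.146 -0.065
v -2.234 -1.698 0.663
v -2.754 -2.473 -0.404
v -1.815 -2.025 0.324
v -2.375 -2.449 -0.908
v -1.436 -2 -0.18
v -2.182 -2.083 -1.383
v -1.243 -1.634 -0.655
f 2 1 5
f 2 5 3
f 3 5 6
f 3 6 4
f 5 1 7
f 5 7 6
f 6 7 8
f 6 8 4
f 7 1 9
f 7 9 8
f 8 9 10
f 8 10 4
f 9 1 11
f 9 11 10
f 10 11 12
f 10 12 4
f 11 1 13
f 11 13 12
f 12 13 14
f 12 14 4
f 13 1 15
f 13 15 14
f 14 15 16
f 14 16 4
f 15 1 17
f 15 17 16
f 16 17 18
f 16 18 4
f 17 1 19
f 17 19 18
f 18 19 20
f 18 20 4
f 19 1 21
f 19 21 20
f 20 21 22
f 20 22 4
f 21 1 23
f 21 23 22
f 22 23 24
f 22 24 4
f 23 1 25
f 23 25 24
f 24 25 26
f 24 26 4
f 25 1 27
f 25 27 26
f 26 27 28
f 26 28 4
f 27 1 29
f 27 29 28
f 28 29 30
f 28 30 4
f 29 1 31
f 29 31 30
f 30 31 32
f 30 32 4
f 31 1 2
f 31 2 32
f 32 2 3
f 32 3 4
f 34 33 37
f 34 37 35
f 35 37 38
f 35 38 36
f 37 33 39
f 37 39 38
f 38 39 40
f 38 40 36
f 39 33 41
f 39 41 40
f 40 41 42
f 40 42 36
f 41 33 43
f 41 43 42
f 42 43 44
f 42 44 36
f 43 33 45
f 43 45 44
f 44 45 46
f 44 46 36
f 45 33 47
f 45 47 46
f 46 47 48
f 46 48 36
f 47 33 49
f 47 49 48
f 48 49 50
f 48 50 36
f 49 33 51
f 49 51 50
f 50 51 52
f 50 52 36
f 51 33 53
f 51 53 52
f 52 53 54
f 52 54 36
f 53 33 34
f 53 34 54
f 54 34 35
f 54 35 36



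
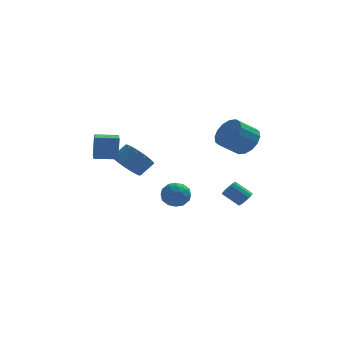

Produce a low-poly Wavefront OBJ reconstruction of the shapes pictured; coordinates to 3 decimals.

v 4.305 1.282 -3.019
v 4.692 1.262 -2.574
v 3.761 1.539 -1.755
v 3.375 1.558 -2.201
v 4.698 1.532 -2.657
v 3.768 1.809 -1.839
v 4.615 1.744 -2.824
v 3.684 2.021 -2.005
v 4.461 1.851 -3.035
v 3.53 2.127 -2.216
v 4.271 1.827 -3.243
v 3.34 2.103 -2.424
v 4.089 1.678 -3.399
v 3.158 1.954 -2.581
v 3.957 1.438 -3.469
v 3.026 1.715 -2.65
v 3.904 1.163 -3.435
v 2.973 1.439 -2.617
v 3.944 0.914 -3.306
v 3.013 1.191 -2.488
v 4.066 0.75 -3.112
v 3.135 1.027 -2.293
v 4.243 0.708 -2.896
v 3.312 0.985 -2.077
v 4.435 0.797 -2.709
v 3.504 1.074 -1.89
v 4.596 0.997 -2.592
v 3.666 1.274 -1.774
v -4.306 -3.505 2.16
v -4.221 -3.393 3.624
v -4.317 -2.618 2.093
v -4.232 -2.505 3.556
v -3.008 -3.495 2.084
v -2.923 -3.382 3.547
v -3.019 -2.607 2.016
v -2.934 -2.495 3.48
v 4.239 0.518 1.768
v 4.724 0.919 2.596
v 3.626 0.462 3.46
v 3.141 0.062 2.632
v 4.413 1.317 2.411
v 3.315 0.86 3.275
v 4.055 1.501 2.053
v 2.957 1.045 2.918
v 3.746 1.422 1.619
v 2.648 0.965 2.484
v 3.57 1.101 1.225
v 2.472 0.644 2.09
v 3.572 0.623 0.977
v 2.474 0.167 1.841
v 3.754 0.118 0.94
v 2.656 -0.339 1.804
v 4.065 -0.28 1.125
v 2.967 -0.737 1.989
v 4.423 -0.465 1.482
v 3.325 -0.921 2.347
v 4.732 -0.385 1.916
v 3.634 -0.842 2.781
v 4.908 -0.064 2.31
v 3.81 -0.521 3.175
v 4.906 0.413 2.559
v 3.808 -0.043 3.423
v -2.358 2.269 -0.626
v -1.579 1.859 -1.216
v -0.783 2.262 -0.445
v -1.562 2.671 0.146
v -1.667 2.415 -1.416
v -0.87 2.818 -0.644
v -1.974 2.925 -1.365
v -1.178 3.327 -0.593
v -2.404 3.226 -1.079
v -1.607 3.629 -0.307
v -2.818 3.223 -0.649
v -2.022 3.626 0.123
v -3.087 2.918 -0.212
v -2.291 3.32 0.56
v -3.125 2.406 0.094
v -2.328 2.808 0.865
v -2.919 1.85 0.171
v -2.122 2.253 0.943
v -2.535 1.428 -0.005
v -1.738 1.831 0.767
v -2.095 1.272 -0.378
v -1.298 1.675 0.394
v -1.739 1.433 -0.829
v -0.942 1.836 -0.058
v -0.526 -0.725 -2.148
v 0.028 -0.017 -2.235
v 0.432 -1.363 -1.245
v 0.986 -0.655 -1.332
v 0.203 -0.564 -0.89
v -0.389 -0.17 -1.448
v 0.849 -1.21 -2.032
v 0.257 -0.816 -2.59
v 0.878 -0.316 -2.164
v 0.479 0.083 -1.458
v -0.019 -1.463 -2.022
v -0.418 -1.064 -1.316
v -0.333 -0.315 -2.271
v 0.793 -1.065 -1.209
v 0.333 -1.012 -0.949
v 0.659 -0.595 -1.001
v -0.579 -0.405 -1.808
v -0.253 0.012 -1.859
v -0.15 -0.31 -1.069
v 0.713 -1.392 -1.621
v 1.039 -0.975 -1.672
v -0.199 -0.785 -2.479
v 0.127 -0.368 -2.531
v 0.61 -1.07 -2.411
v 0.492 -0.075 -2.28
v 1.056 -0.449 -1.749
v 0.975 -0.776 -2.161
v 0.627 -0.545 -2.489
v 0.258 0.16 -1.865
v 0.821 -0.215 -1.334
v 0.36 -0.161 -1.074
v 0.012 0.07 -1.402
v 0.757 -0.016 -1.823
v -0.361 -1.165 -2.146
v 0.202 -1.54 -1.615
v 0.448 -1.45 -2.078
v 0.1 -1.219 -2.406
v -0.596 -0.931 -1.731
v -0.032 -1.305 -1.2
v -0.167 -0.835 -0.991
v -0.515 -0.604 -1.319
v -0.297 -1.364 -1.657
f 2 1 5
f 2 5 3
f 3 5 6
f 3 6 4
f 5 1 7
f 5 7 6
f 6 7 8
f 6 8 4
f 7 1 9
f 7 9 8
f 8 9 10
f 8 10 4
f 9 1 11
f 9 11 10
f 10 11 12
f 10 12 4
f 11 1 13
f 11 13 12
f 12 13 14
f 12 14 4
f 13 1 15
f 13 15 14
f 14 15 16
f 14 16 4
f 15 1 17
f 15 17 16
f 16 17 18
f 16 18 4
f 17 1 19
f 17 19 18
f 18 19 20
f 18 20 4
f 19 1 21
f 19 21 20
f 20 21 22
f 20 22 4
f 21 1 23
f 21 23 22
f 22 23 24
f 22 24 4
f 23 1 25
f 23 25 24
f 24 25 26
f 24 26 4
f 25 1 27
f 25 27 26
f 26 27 28
f 26 28 4
f 27 1 2
f 27 2 28
f 28 2 3
f 28 3 4
f 30 32 29
f 33 30 29
f 29 32 31
f 31 33 29
f 30 36 32
f 34 30 33
f 34 36 30
f 32 36 31
f 35 33 31
f 31 36 35
f 35 34 33
f 36 34 35
f 38 37 41
f 38 41 39
f 39 41 42
f 39 42 40
f 41 37 43
f 41 43 42
f 42 43 44
f 42 44 40
f 43 37 45
f 43 45 44
f 44 45 46
f 44 46 40
f 45 37 47
f 45 47 46
f 46 47 48
f 46 48 40
f 47 37 49
f 47 49 48
f 48 49 50
f 48 50 40
f 49 37 51
f 49 51 50
f 50 51 52
f 50 52 40
f 51 37 53
f 51 53 52
f 52 53 54
f 52 54 40
f 53 37 55
f 53 55 54
f 54 55 56
f 54 56 40
f 55 37 57
f 55 57 56
f 56 57 58
f 56 58 40
f 57 37 59
f 57 59 58
f 58 59 60
f 58 60 40
f 59 37 61
f 59 61 60
f 60 61 62
f 60 62 40
f 61 37 38
f 61 38 62
f 62 38 39
f 62 39 40
f 64 63 67
f 64 67 65
f 65 67 68
f 65 68 66
f 67 63 69
f 67 69 68
f 68 69 70
f 68 70 66
f 69 63 71
f 69 71 70
f 70 71 72
f 70 72 66
f 71 63 73
f 71 73 72
f 72 73 74
f 72 74 66
f 73 63 75
f 73 75 74
f 74 75 76
f 74 76 66
f 75 63 77
f 75 77 76
f 76 77 78
f 76 78 66
f 77 63 79
f 77 79 78
f 78 79 80
f 78 80 66
f 79 63 81
f 79 81 80
f 80 81 82
f 80 82 66
f 81 63 83
f 81 83 82
f 82 83 84
f 82 84 66
f 83 63 85
f 83 85 84
f 84 85 86
f 84 86 66
f 85 63 64
f 85 64 86
f 86 64 65
f 86 65 66
f 87 124 103
f 124 98 127
f 103 127 92
f 124 127 103
f 87 103 99
f 103 92 104
f 99 104 88
f 103 104 99
f 87 99 108
f 99 88 109
f 108 109 94
f 99 109 108
f 87 108 120
f 108 94 123
f 120 123 97
f 108 123 120
f 87 120 124
f 120 97 128
f 124 128 98
f 120 128 124
f 88 104 115
f 104 92 118
f 115 118 96
f 104 118 115
f 92 127 105
f 127 98 126
f 105 126 91
f 127 126 105
f 98 128 125
f 128 97 121
f 125 121 89
f 128 121 125
f 97 123 122
f 123 94 110
f 122 110 93
f 123 110 122
f 94 109 114
f 109 88 111
f 114 111 95
f 109 111 114
f 90 116 102
f 116 96 117
f 102 117 91
f 116 117 102
f 90 102 100
f 102 91 101
f 100 101 89
f 102 101 100
f 90 100 107
f 100 89 106
f 107 106 93
f 100 106 107
f 90 107 112
f 107 93 113
f 112 113 95
f 107 113 112
f 90 112 116
f 112 95 119
f 116 119 96
f 112 119 116
f 91 117 105
f 117 96 118
f 105 118 92
f 117 118 105
f 89 101 125
f 101 91 126
f 125 126 98
f 101 126 125
f 93 106 122
f 106 89 121
f 122 121 97
f 106 121 122
f 95 113 114
f 113 93 110
f 114 110 94
f 113 110 114
f 96 119 115
f 119 95 111
f 115 111 88
f 119 111 115



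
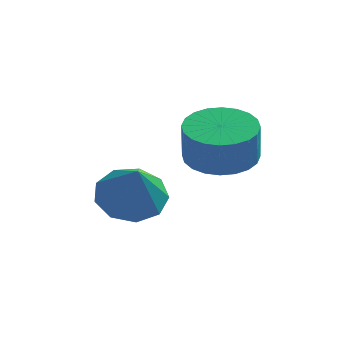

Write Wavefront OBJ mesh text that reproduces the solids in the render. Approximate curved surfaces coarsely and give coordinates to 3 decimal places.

v -3.739 -0.41 -2.099
v -2.986 -0.821 -2.482
v -3.461 -1.11 -0.801
v -2.819 -0.26 -2.216
v -3.083 0.23 -1.895
v -3.654 0.421 -1.669
v -4.265 0.223 -1.645
v -4.63 -0.272 -1.833
v -4.579 -0.831 -2.145
v -4.134 -1.194 -2.436
v -3.505 -1.19 -2.569
v -1.519 -0.592 -0.411
v -0.628 -0.889 -0.446
v -0.63 -1.025 0.656
v -1.521 -0.728 0.691
v -0.581 -0.528 -0.401
v -0.583 -0.664 0.701
v -0.677 -0.177 -0.358
v -0.679 -0.313 0.744
v -0.901 0.111 -0.323
v -0.904 -0.025 0.779
v -1.22 0.292 -0.301
v -1.222 0.156 0.8
v -1.583 0.339 -0.296
v -1.586 0.203 0.805
v -1.937 0.243 -0.309
v -1.94 0.108 0.793
v -2.228 0.021 -0.337
v -2.23 -0.115 0.765
v -2.41 -0.295 -0.376
v -2.412 -0.431 0.726
v -2.457 -0.656 -0.421
v -2.459 -0.792 0.681
v -2.361 -1.007 -0.464
v -2.363 -1.143 0.638
v -2.136 -1.295 -0.499
v -2.139 -1.431 0.603
v -1.818 -1.476 -0.52
v -1.82 -1.612 0.581
v -1.454 -1.523 -0.525
v -1.457 -1.659 0.576
v -1.1 -1.428 -0.513
v -1.103 -1.563 0.589
v -0.81 -1.205 -0.485
v -0.812 -1.341 0.617
f 2 1 4
f 2 4 3
f 4 1 5
f 4 5 3
f 5 1 6
f 5 6 3
f 6 1 7
f 6 7 3
f 7 1 8
f 7 8 3
f 8 1 9
f 8 9 3
f 9 1 10
f 9 10 3
f 10 1 11
f 10 11 3
f 11 1 2
f 11 2 3
f 13 12 16
f 13 16 14
f 14 16 17
f 14 17 15
f 16 12 18
f 16 18 17
f 17 18 19
f 17 19 15
f 18 12 20
f 18 20 19
f 19 20 21
f 19 21 15
f 20 12 22
f 20 22 21
f 21 22 23
f 21 23 15
f 22 12 24
f 22 24 23
f 23 24 25
f 23 25 15
f 24 12 26
f 24 26 25
f 25 26 27
f 25 27 15
f 26 12 28
f 26 28 27
f 27 28 29
f 27 29 15
f 28 12 30
f 28 30 29
f 29 30 31
f 29 31 15
f 30 12 32
f 30 32 31
f 31 32 33
f 31 33 15
f 32 12 34
f 32 34 33
f 33 34 35
f 33 35 15
f 34 12 36
f 34 36 35
f 35 36 37
f 35 37 15
f 36 12 38
f 36 38 37
f 37 38 39
f 37 39 15
f 38 12 40
f 38 40 39
f 39 40 41
f 39 41 15
f 40 12 42
f 40 42 41
f 41 42 43
f 41 43 15
f 42 12 44
f 42 44 43
f 43 44 45
f 43 45 15
f 44 12 13
f 44 13 45
f 45 13 14
f 45 14 15



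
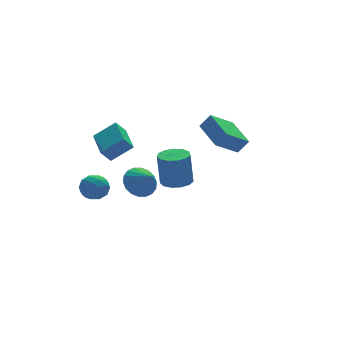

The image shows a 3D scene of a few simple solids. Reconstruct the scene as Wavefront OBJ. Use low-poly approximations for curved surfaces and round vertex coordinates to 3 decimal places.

v -3.611 -2.253 2.647
v -2.851 -1.734 3.038
v -3.389 -3.247 3.533
v -3.199 -1.597 3.28
v -3.629 -1.59 3.396
v -4.055 -1.714 3.363
v -4.393 -1.945 3.189
v -4.577 -2.237 2.908
v -4.569 -2.532 2.575
v -4.371 -2.772 2.256
v -4.023 -2.909 2.015
v -3.594 -2.916 1.899
v -3.168 -2.792 1.931
v -2.829 -2.561 2.105
v -2.646 -2.269 2.387
v -2.654 -1.974 2.72
v 2.133 0.145 2.732
v 2.714 -0.057 3.545
v 2.262 2.257 3.164
v 2.843 2.055 3.978
v 3.617 0.265 1.702
v 4.198 0.063 2.516
v 3.746 2.377 2.135
v 4.327 2.175 2.948
v -0.663 -0.702 1.06
v 0.066 -1.24 1.144
v -0.028 -1.056 3.143
v -0.757 -0.518 3.06
v 0.244 -0.761 1.108
v 0.15 -0.577 3.107
v 0.134 -0.262 1.057
v 0.04 -0.078 3.057
v -0.229 0.096 1.007
v -0.323 0.28 3.007
v -0.73 0.201 0.974
v -0.824 0.385 2.973
v -1.21 0.02 0.968
v -1.303 0.204 2.968
v -1.516 -0.391 0.992
v -1.609 -0.207 2.991
v -1.551 -0.9 1.037
v -1.645 -0.717 3.036
v -1.305 -1.347 1.09
v -1.398 -1.163 3.089
v -0.854 -1.589 1.133
v -0.948 -1.405 3.132
v -0.344 -1.549 1.153
v -0.437 -1.365 3.153
v -3.763 1.023 2.599
v -4.333 1.083 3.344
v -3.295 2.977 2.798
v -3.864 3.038 3.544
v -2.576 0.642 3.536
v -3.145 0.703 4.282
v -2.107 2.597 3.736
v -2.677 2.657 4.481
v -4.008 3.631 -0.036
v -3.455 3.531 -0.757
v -4.405 2.209 -0.143
v -3.852 2.109 -0.864
v -3.498 2.242 -0.031
v -3.253 3.121 0.035
v -4.607 2.619 -0.935
v -4.362 3.498 -0.869
v -3.825 2.905 -1.313
v -3.139 2.672 -0.754
v -4.721 3.068 -0.146
v -4.035 2.835 0.413
v -3.697 3.706 -0.388
v -4.163 2.034 -0.512
v -3.956 2.113 -0.023
v -3.63 2.053 -0.447
v -3.578 3.465 0.078
v -3.252 3.406 -0.346
v -3.278 2.648 0.082
v -4.608 2.334 -0.554
v -4.282 2.275 -0.978
v -4.23 3.687 -0.453
v -3.904 3.627 -0.877
v -4.582 3.092 -0.982
v -3.589 3.279 -1.138
v -3.822 2.443 -1.2
v -4.266 2.743 -1.242
v -4.122 3.26 -1.204
v -3.186 3.142 -0.809
v -3.419 2.306 -0.872
v -3.211 2.384 -0.382
v -3.067 2.901 -0.343
v -3.403 2.774 -1.136
v -4.441 3.434 -0.028
v -4.674 2.598 -0.091
v -4.793 2.839 -0.557
v -4.649 3.356 -0.518
v -4.038 3.297 0.3
v -4.271 2.461 0.238
v -3.738 2.48 0.304
v -3.594 2.997 0.342
v -4.457 2.966 0.236
f 2 1 4
f 2 4 3
f 4 1 5
f 4 5 3
f 5 1 6
f 5 6 3
f 6 1 7
f 6 7 3
f 7 1 8
f 7 8 3
f 8 1 9
f 8 9 3
f 9 1 10
f 9 10 3
f 10 1 11
f 10 11 3
f 11 1 12
f 11 12 3
f 12 1 13
f 12 13 3
f 13 1 14
f 13 14 3
f 14 1 15
f 14 15 3
f 15 1 16
f 15 16 3
f 16 1 2
f 16 2 3
f 18 20 17
f 21 18 17
f 17 20 19
f 19 21 17
f 18 24 20
f 22 18 21
f 22 24 18
f 20 24 19
f 23 21 19
f 19 24 23
f 23 22 21
f 24 22 23
f 26 25 29
f 26 29 27
f 27 29 30
f 27 30 28
f 29 25 31
f 29 31 30
f 30 31 32
f 30 32 28
f 31 25 33
f 31 33 32
f 32 33 34
f 32 34 28
f 33 25 35
f 33 35 34
f 34 35 36
f 34 36 28
f 35 25 37
f 35 37 36
f 36 37 38
f 36 38 28
f 37 25 39
f 37 39 38
f 38 39 40
f 38 40 28
f 39 25 41
f 39 41 40
f 40 41 42
f 40 42 28
f 41 25 43
f 41 43 42
f 42 43 44
f 42 44 28
f 43 25 45
f 43 45 44
f 44 45 46
f 44 46 28
f 45 25 47
f 45 47 46
f 46 47 48
f 46 48 28
f 47 25 26
f 47 26 48
f 48 26 27
f 48 27 28
f 50 52 49
f 53 50 49
f 49 52 51
f 51 53 49
f 50 56 52
f 54 50 53
f 54 56 50
f 52 56 51
f 55 53 51
f 51 56 55
f 55 54 53
f 56 54 55
f 57 94 73
f 94 68 97
f 73 97 62
f 94 97 73
f 57 73 69
f 73 62 74
f 69 74 58
f 73 74 69
f 57 69 78
f 69 58 79
f 78 79 64
f 69 79 78
f 57 78 90
f 78 64 93
f 90 93 67
f 78 93 90
f 57 90 94
f 90 67 98
f 94 98 68
f 90 98 94
f 58 74 85
f 74 62 88
f 85 88 66
f 74 88 85
f 62 97 75
f 97 68 96
f 75 96 61
f 97 96 75
f 68 98 95
f 98 67 91
f 95 91 59
f 98 91 95
f 67 93 92
f 93 64 80
f 92 80 63
f 93 80 92
f 64 79 84
f 79 58 81
f 84 81 65
f 79 81 84
f 60 86 72
f 86 66 87
f 72 87 61
f 86 87 72
f 60 72 70
f 72 61 71
f 70 71 59
f 72 71 70
f 60 70 77
f 70 59 76
f 77 76 63
f 70 76 77
f 60 77 82
f 77 63 83
f 82 83 65
f 77 83 82
f 60 82 86
f 82 65 89
f 86 89 66
f 82 89 86
f 61 87 75
f 87 66 88
f 75 88 62
f 87 88 75
f 59 71 95
f 71 61 96
f 95 96 68
f 71 96 95
f 63 76 92
f 76 59 91
f 92 91 67
f 76 91 92
f 65 83 84
f 83 63 80
f 84 80 64
f 83 80 84
f 66 89 85
f 89 65 81
f 85 81 58
f 89 81 85



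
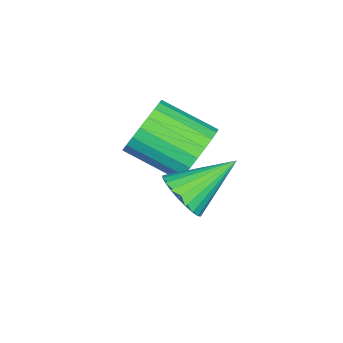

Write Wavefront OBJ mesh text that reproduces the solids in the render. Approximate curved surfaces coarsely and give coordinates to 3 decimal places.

v -2.861 0.652 0.08
v -2.295 0.836 0.469
v -2.294 -0.348 1.028
v -2.859 -0.532 0.64
v -2.503 0.915 0.635
v -2.502 -0.27 1.194
v -2.765 0.953 0.716
v -2.764 -0.231 1.276
v -3.041 0.945 0.701
v -3.04 -0.239 1.261
v -3.29 0.893 0.591
v -3.289 -0.291 1.151
v -3.474 0.805 0.404
v -3.473 -0.38 0.963
v -3.564 0.693 0.167
v -3.563 -0.492 0.727
v -3.547 0.574 -0.083
v -3.546 -0.61 0.477
v -3.426 0.468 -0.308
v -3.425 -0.716 0.251
v -3.218 0.39 -0.474
v -3.217 -0.795 0.085
v -2.956 0.351 -0.556
v -2.955 -0.833 0.004
v -2.68 0.359 -0.541
v -2.679 -0.825 0.019
v -2.431 0.411 -0.431
v -2.43 -0.773 0.129
v -2.247 0.5 -0.243
v -2.246 -0.685 0.316
v -2.157 0.612 -0.007
v -2.156 -0.573 0.553
v -2.174 0.73 0.243
v -2.173 -0.454 0.803
v -0.865 1.052 0.549
v -0.502 0.976 0.982
v -1.555 1.868 1.271
v -0.408 1.149 0.876
v -0.384 1.306 0.721
v -0.434 1.425 0.539
v -0.549 1.486 0.359
v -0.712 1.482 0.208
v -0.898 1.412 0.109
v -1.08 1.287 0.077
v -1.228 1.127 0.117
v -1.321 0.955 0.222
v -1.345 0.797 0.377
v -1.296 0.679 0.559
v -1.181 0.617 0.739
v -1.018 0.621 0.89
v -0.831 0.691 0.989
v -0.65 0.816 1.022
f 2 1 5
f 2 5 3
f 3 5 6
f 3 6 4
f 5 1 7
f 5 7 6
f 6 7 8
f 6 8 4
f 7 1 9
f 7 9 8
f 8 9 10
f 8 10 4
f 9 1 11
f 9 11 10
f 10 11 12
f 10 12 4
f 11 1 13
f 11 13 12
f 12 13 14
f 12 14 4
f 13 1 15
f 13 15 14
f 14 15 16
f 14 16 4
f 15 1 17
f 15 17 16
f 16 17 18
f 16 18 4
f 17 1 19
f 17 19 18
f 18 19 20
f 18 20 4
f 19 1 21
f 19 21 20
f 20 21 22
f 20 22 4
f 21 1 23
f 21 23 22
f 22 23 24
f 22 24 4
f 23 1 25
f 23 25 24
f 24 25 26
f 24 26 4
f 25 1 27
f 25 27 26
f 26 27 28
f 26 28 4
f 27 1 29
f 27 29 28
f 28 29 30
f 28 30 4
f 29 1 31
f 29 31 30
f 30 31 32
f 30 32 4
f 31 1 33
f 31 33 32
f 32 33 34
f 32 34 4
f 33 1 2
f 33 2 34
f 34 2 3
f 34 3 4
f 36 35 38
f 36 38 37
f 38 35 39
f 38 39 37
f 39 35 40
f 39 40 37
f 40 35 41
f 40 41 37
f 41 35 42
f 41 42 37
f 42 35 43
f 42 43 37
f 43 35 44
f 43 44 37
f 44 35 45
f 44 45 37
f 45 35 46
f 45 46 37
f 46 35 47
f 46 47 37
f 47 35 48
f 47 48 37
f 48 35 49
f 48 49 37
f 49 35 50
f 49 50 37
f 50 35 51
f 50 51 37
f 51 35 52
f 51 52 37
f 52 35 36
f 52 36 37



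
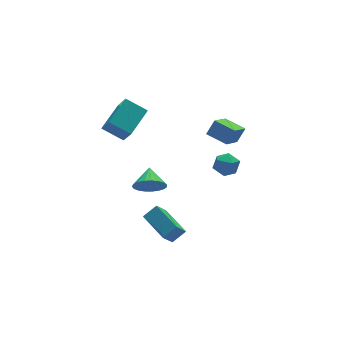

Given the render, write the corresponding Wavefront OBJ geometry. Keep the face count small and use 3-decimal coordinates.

v -2.006 2.269 1.273
v -1.967 1.412 2.479
v -2.876 3.201 1.963
v -2.837 2.344 3.169
v -0.463 3.236 1.911
v -0.424 2.379 3.117
v -1.333 4.168 2.601
v -1.294 3.311 3.807
v 1.09 -2.601 2.404
v 1.839 -2.824 2.194
v 0.661 -3.816 2.166
v 1.41 -4.039 1.956
v 1.242 -3.861 2.728
v 1.507 -3.11 2.875
v 0.993 -3.53 1.485
v 1.258 -2.779 1.632
v 1.779 -3.399 1.626
v 1.933 -3.603 2.394
v 0.567 -3.037 1.966
v 0.721 -3.241 2.734
v -0.701 1.725 -3.007
v -0.087 1.804 -3.78
v -0.139 2.795 -2.453
v -0.407 2.033 -3.901
v -0.777 2.21 -3.867
v -1.134 2.302 -3.684
v -1.416 2.295 -3.385
v -1.575 2.189 -3.02
v -1.582 2.003 -2.653
v -1.437 1.768 -2.347
v -1.164 1.526 -2.155
v -0.812 1.319 -2.111
v -0.44 1.181 -2.222
v -0.113 1.138 -2.468
v 0.112 1.196 -2.808
v 0.197 1.345 -3.182
v 0.126 1.56 -3.526
v -2.769 -4.668 -1.54
v -3.481 -4.947 -0.564
v -2.974 -2.846 -1.169
v -3.686 -3.125 -0.193
v -1.974 -4.695 -0.967
v -2.686 -4.974 0.009
v -2.179 -2.873 -0.596
v -2.891 -3.152 0.38
v 2.736 -1.922 2.366
v 1.569 -2.768 3.342
v 2.135 -0.798 2.622
v 0.969 -1.643 3.598
v 3.311 -1.797 3.162
v 2.145 -2.642 4.138
v 2.711 -0.672 3.418
v 1.544 -1.518 4.394
f 2 4 1
f 5 2 1
f 1 4 3
f 3 5 1
f 2 8 4
f 6 2 5
f 6 8 2
f 4 8 3
f 7 5 3
f 3 8 7
f 7 6 5
f 8 6 7
f 9 20 14
f 9 14 10
f 9 10 16
f 9 16 19
f 9 19 20
f 10 14 18
f 14 20 13
f 20 19 11
f 19 16 15
f 16 10 17
f 12 18 13
f 12 13 11
f 12 11 15
f 12 15 17
f 12 17 18
f 13 18 14
f 11 13 20
f 15 11 19
f 17 15 16
f 18 17 10
f 22 21 24
f 22 24 23
f 24 21 25
f 24 25 23
f 25 21 26
f 25 26 23
f 26 21 27
f 26 27 23
f 27 21 28
f 27 28 23
f 28 21 29
f 28 29 23
f 29 21 30
f 29 30 23
f 30 21 31
f 30 31 23
f 31 21 32
f 31 32 23
f 32 21 33
f 32 33 23
f 33 21 34
f 33 34 23
f 34 21 35
f 34 35 23
f 35 21 36
f 35 36 23
f 36 21 37
f 36 37 23
f 37 21 22
f 37 22 23
f 39 41 38
f 42 39 38
f 38 41 40
f 40 42 38
f 39 45 41
f 43 39 42
f 43 45 39
f 41 45 40
f 44 42 40
f 40 45 44
f 44 43 42
f 45 43 44
f 47 49 46
f 50 47 46
f 46 49 48
f 48 50 46
f 47 53 49
f 51 47 50
f 51 53 47
f 49 53 48
f 52 50 48
f 48 53 52
f 52 51 50
f 53 51 52



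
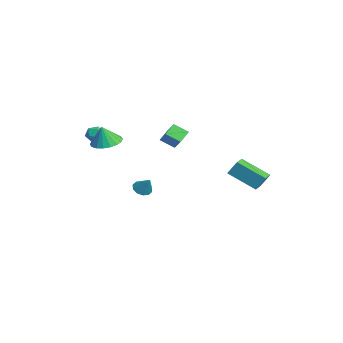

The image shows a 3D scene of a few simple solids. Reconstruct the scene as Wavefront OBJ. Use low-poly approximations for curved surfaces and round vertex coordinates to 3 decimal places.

v -1.553 -3.387 3.311
v -1.123 -3.805 3.055
v -2.297 -4.135 3.285
v -1.867 -4.553 3.029
v -1.801 -4.356 3.647
v -1.342 -3.894 3.663
v -2.078 -4.046 2.677
v -1.619 -3.584 2.693
v -1.448 -4.213 2.663
v -1.277 -4.404 3.262
v -2.143 -3.536 3.078
v -1.972 -3.727 3.677
v -1.539 1.328 2.48
v -1.911 0.5 3.046
v -0.568 1.465 3.319
v -0.941 0.636 3.885
v -0.979 0.704 1.935
v -1.352 -0.125 2.501
v -0.009 0.84 2.774
v -0.381 0.012 3.34
v 0.443 -3.697 3.351
v 1.083 -4.403 3.122
v 0.557 -4.003 4.609
v 1.34 -4.056 3.183
v 1.418 -3.637 3.277
v 1.304 -3.231 3.386
v 1.019 -2.917 3.488
v 0.62 -2.757 3.563
v 0.186 -2.784 3.596
v -0.197 -2.992 3.58
v -0.454 -3.339 3.519
v -0.532 -3.758 3.424
v -0.418 -4.164 3.315
v -0.133 -4.478 3.213
v 0.266 -4.638 3.139
v 0.7 -4.611 3.106
v 2.943 3.218 1.435
v 3.125 3.736 2.33
v 3.936 4.646 0.407
v 4.118 5.164 1.302
v 3.822 2.696 1.558
v 4.004 3.214 2.453
v 4.815 4.124 0.53
v 4.997 4.642 1.425
v -1.87 -1.089 -1.65
v -1.336 -1.174 -2.011
v -1.17 -0.771 -0.69
v -1.454 -0.792 -2.052
v -1.731 -0.524 -1.939
v -2.061 -0.471 -1.716
v -2.318 -0.654 -1.467
v -2.404 -1.004 -1.289
v -2.286 -1.386 -1.248
v -2.009 -1.654 -1.361
v -1.68 -1.707 -1.584
v -1.422 -1.523 -1.833
f 1 12 6
f 1 6 2
f 1 2 8
f 1 8 11
f 1 11 12
f 2 6 10
f 6 12 5
f 12 11 3
f 11 8 7
f 8 2 9
f 4 10 5
f 4 5 3
f 4 3 7
f 4 7 9
f 4 9 10
f 5 10 6
f 3 5 12
f 7 3 11
f 9 7 8
f 10 9 2
f 14 16 13
f 17 14 13
f 13 16 15
f 15 17 13
f 14 20 16
f 18 14 17
f 18 20 14
f 16 20 15
f 19 17 15
f 15 20 19
f 19 18 17
f 20 18 19
f 22 21 24
f 22 24 23
f 24 21 25
f 24 25 23
f 25 21 26
f 25 26 23
f 26 21 27
f 26 27 23
f 27 21 28
f 27 28 23
f 28 21 29
f 28 29 23
f 29 21 30
f 29 30 23
f 30 21 31
f 30 31 23
f 31 21 32
f 31 32 23
f 32 21 33
f 32 33 23
f 33 21 34
f 33 34 23
f 34 21 35
f 34 35 23
f 35 21 36
f 35 36 23
f 36 21 22
f 36 22 23
f 38 40 37
f 41 38 37
f 37 40 39
f 39 41 37
f 38 44 40
f 42 38 41
f 42 44 38
f 40 44 39
f 43 41 39
f 39 44 43
f 43 42 41
f 44 42 43
f 46 45 48
f 46 48 47
f 48 45 49
f 48 49 47
f 49 45 50
f 49 50 47
f 50 45 51
f 50 51 47
f 51 45 52
f 51 52 47
f 52 45 53
f 52 53 47
f 53 45 54
f 53 54 47
f 54 45 55
f 54 55 47
f 55 45 56
f 55 56 47
f 56 45 46
f 56 46 47



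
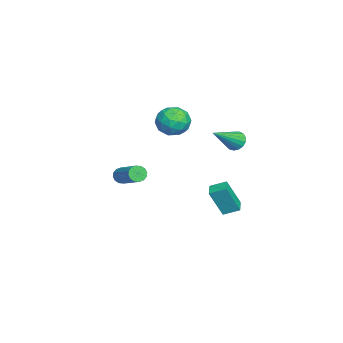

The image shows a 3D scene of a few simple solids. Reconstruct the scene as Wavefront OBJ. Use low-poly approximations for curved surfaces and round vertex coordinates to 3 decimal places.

v -2.372 -0.109 1.704
v -1.568 0.414 1.461
v -1.572 -0.774 2.919
v -0.768 -0.251 2.676
v -1.562 0.206 3.047
v -2.057 0.617 2.297
v -1.083 -0.977 2.083
v -1.578 -0.566 1.333
v -0.772 -0.123 1.696
v -1.068 0.608 2.292
v -2.072 -0.968 2.088
v -2.368 -0.237 2.684
v -2.04 0.211 1.476
v -1.1 -0.571 2.904
v -1.566 -0.302 3.122
v -1.094 0.005 2.979
v -2.327 0.33 1.967
v -1.855 0.638 1.824
v -1.851 0.515 2.756
v -1.285 -0.998 2.556
v -0.813 -0.69 2.413
v -2.046 -0.365 1.401
v -1.574 -0.058 1.258
v -1.289 -0.875 1.624
v -1.1 0.203 1.471
v -0.63 -0.188 2.185
v -0.815 -0.615 1.837
v -1.106 -0.373 1.396
v -1.274 0.633 1.821
v -0.804 0.241 2.535
v -1.271 0.51 2.753
v -1.561 0.752 2.312
v -0.806 0.317 1.959
v -2.336 -0.601 1.845
v -1.866 -0.993 2.559
v -1.579 -1.112 2.068
v -1.869 -0.87 1.627
v -2.51 -0.172 2.195
v -2.04 -0.563 2.909
v -2.034 0.013 2.984
v -2.325 0.255 2.543
v -2.334 -0.677 2.421
v -2.562 -2.998 -2.451
v -2.216 -3.115 -2.836
v -0.833 -2.058 -1.913
v -1.178 -1.942 -1.529
v -2.338 -2.883 -2.918
v -0.955 -1.827 -1.995
v -2.52 -2.683 -2.875
v -1.137 -1.626 -1.952
v -2.713 -2.567 -2.718
v -1.33 -1.51 -1.796
v -2.866 -2.566 -2.49
v -1.483 -1.509 -1.568
v -2.937 -2.682 -2.252
v -1.554 -1.625 -1.329
v -2.907 -2.882 -2.067
v -1.524 -1.825 -1.144
v -2.785 -3.113 -1.985
v -1.402 -2.057 -1.062
v -2.603 -3.314 -2.028
v -1.22 -2.257 -1.105
v -2.41 -3.43 -2.184
v -1.027 -2.373 -1.262
v -2.257 -3.431 -2.412
v -0.874 -2.374 -1.49
v -2.186 -3.315 -2.651
v -0.803 -2.258 -1.728
v 2.587 3.441 3.04
v 2.796 3.165 2.55
v 3.893 2.479 4.14
v 2.956 3.403 2.568
v 3.032 3.649 2.695
v 3.005 3.848 2.9
v 2.883 3.954 3.137
v 2.693 3.942 3.352
v 2.479 3.816 3.496
v 2.29 3.603 3.535
v 2.168 3.354 3.46
v 2.143 3.124 3.29
v 2.22 2.968 3.062
v 2.38 2.919 2.829
v 2.589 2.99 2.644
v -2.061 2.373 -4.105
v -1.796 1.676 -2.488
v -2.084 3.253 -3.722
v -1.819 2.556 -2.105
v -1.201 2.444 -4.215
v -0.936 1.747 -2.598
v -1.224 3.324 -3.832
v -0.959 2.627 -2.215
f 1 38 17
f 38 12 41
f 17 41 6
f 38 41 17
f 1 17 13
f 17 6 18
f 13 18 2
f 17 18 13
f 1 13 22
f 13 2 23
f 22 23 8
f 13 23 22
f 1 22 34
f 22 8 37
f 34 37 11
f 22 37 34
f 1 34 38
f 34 11 42
f 38 42 12
f 34 42 38
f 2 18 29
f 18 6 32
f 29 32 10
f 18 32 29
f 6 41 19
f 41 12 40
f 19 40 5
f 41 40 19
f 12 42 39
f 42 11 35
f 39 35 3
f 42 35 39
f 11 37 36
f 37 8 24
f 36 24 7
f 37 24 36
f 8 23 28
f 23 2 25
f 28 25 9
f 23 25 28
f 4 30 16
f 30 10 31
f 16 31 5
f 30 31 16
f 4 16 14
f 16 5 15
f 14 15 3
f 16 15 14
f 4 14 21
f 14 3 20
f 21 20 7
f 14 20 21
f 4 21 26
f 21 7 27
f 26 27 9
f 21 27 26
f 4 26 30
f 26 9 33
f 30 33 10
f 26 33 30
f 5 31 19
f 31 10 32
f 19 32 6
f 31 32 19
f 3 15 39
f 15 5 40
f 39 40 12
f 15 40 39
f 7 20 36
f 20 3 35
f 36 35 11
f 20 35 36
f 9 27 28
f 27 7 24
f 28 24 8
f 27 24 28
f 10 33 29
f 33 9 25
f 29 25 2
f 33 25 29
f 44 43 47
f 44 47 45
f 45 47 48
f 45 48 46
f 47 43 49
f 47 49 48
f 48 49 50
f 48 50 46
f 49 43 51
f 49 51 50
f 50 51 52
f 50 52 46
f 51 43 53
f 51 53 52
f 52 53 54
f 52 54 46
f 53 43 55
f 53 55 54
f 54 55 56
f 54 56 46
f 55 43 57
f 55 57 56
f 56 57 58
f 56 58 46
f 57 43 59
f 57 59 58
f 58 59 60
f 58 60 46
f 59 43 61
f 59 61 60
f 60 61 62
f 60 62 46
f 61 43 63
f 61 63 62
f 62 63 64
f 62 64 46
f 63 43 65
f 63 65 64
f 64 65 66
f 64 66 46
f 65 43 67
f 65 67 66
f 66 67 68
f 66 68 46
f 67 43 44
f 67 44 68
f 68 44 45
f 68 45 46
f 70 69 72
f 70 72 71
f 72 69 73
f 72 73 71
f 73 69 74
f 73 74 71
f 74 69 75
f 74 75 71
f 75 69 76
f 75 76 71
f 76 69 77
f 76 77 71
f 77 69 78
f 77 78 71
f 78 69 79
f 78 79 71
f 79 69 80
f 79 80 71
f 80 69 81
f 80 81 71
f 81 69 82
f 81 82 71
f 82 69 83
f 82 83 71
f 83 69 70
f 83 70 71
f 85 87 84
f 88 85 84
f 84 87 86
f 86 88 84
f 85 91 87
f 89 85 88
f 89 91 85
f 87 91 86
f 90 88 86
f 86 91 90
f 90 89 88
f 91 89 90

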